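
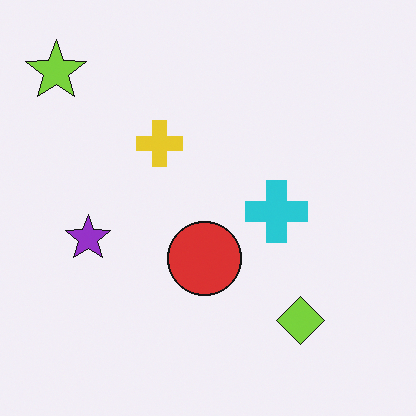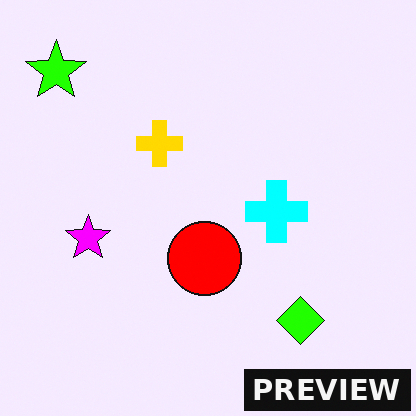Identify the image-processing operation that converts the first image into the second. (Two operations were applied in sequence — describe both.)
It was heavily oversaturated, then watermarked with the text "PREVIEW" in the lower-right corner.

All colors are more vivid — a global saturation change. A dark label reading "PREVIEW" appears in the lower-right corner.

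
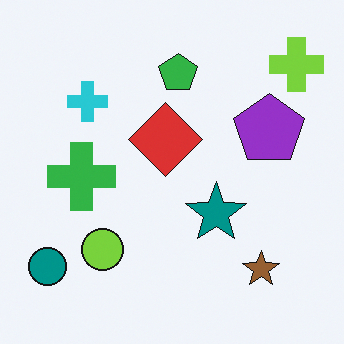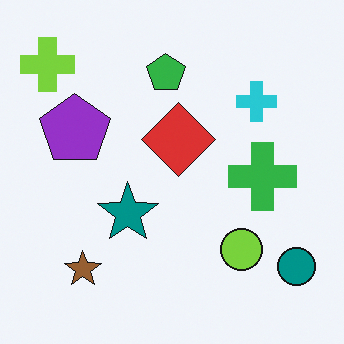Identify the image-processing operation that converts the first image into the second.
This is the original image flipped horizontally (left ↔ right).

The teal circle is in the bottom-left of the first image and the bottom-right of the second — shapes on opposite sides of the vertical midline have swapped in a mirror flip.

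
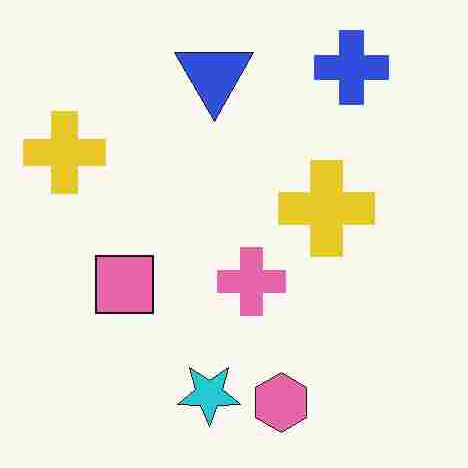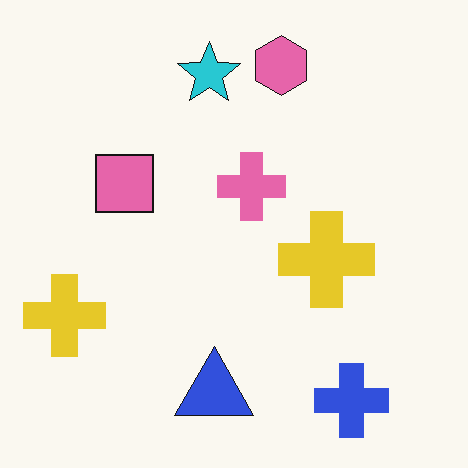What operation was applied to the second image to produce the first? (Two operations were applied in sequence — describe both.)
The first image is the second heavily JPEG-compressed with obvious blocking artifacts, then flipped vertically (top ↔ bottom).

Blocky 8×8 compression artifacts appear around shape edges and the flat background shows ringing — characteristic JPEG degradation. The pink hexagon is in the top of the second image and the bottom of the first — shapes on opposite sides of the horizontal midline have swapped in a mirror flip.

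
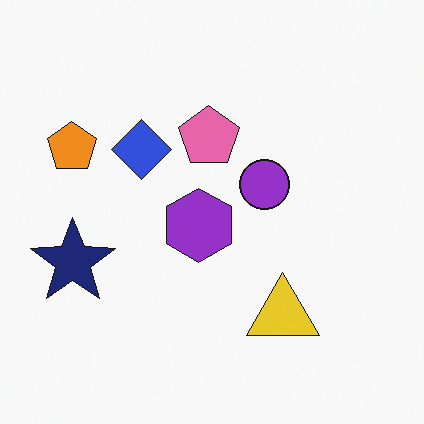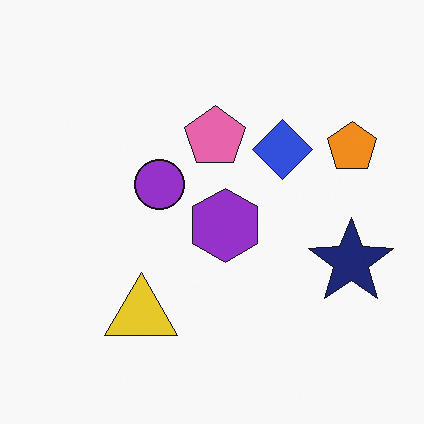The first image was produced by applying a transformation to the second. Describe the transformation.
This is the original image flipped horizontally (left ↔ right).

The orange pentagon is in the right of the second image and the left of the first — shapes on opposite sides of the vertical midline have swapped in a mirror flip.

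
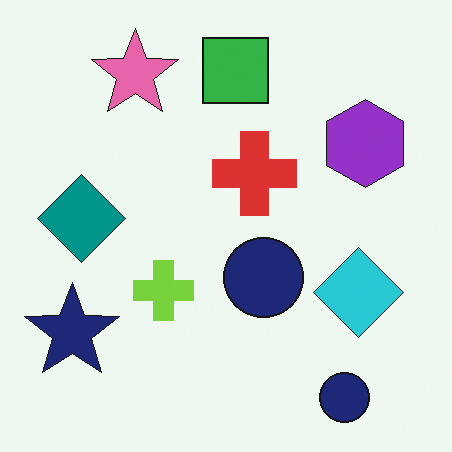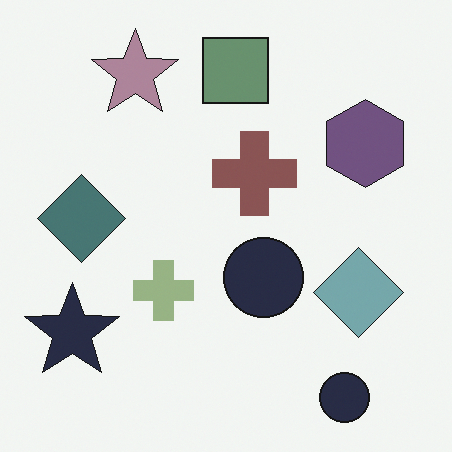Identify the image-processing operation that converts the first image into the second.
The second image is the first made much more muted (saturation change).

All colors are more muted and greyish — a global saturation change.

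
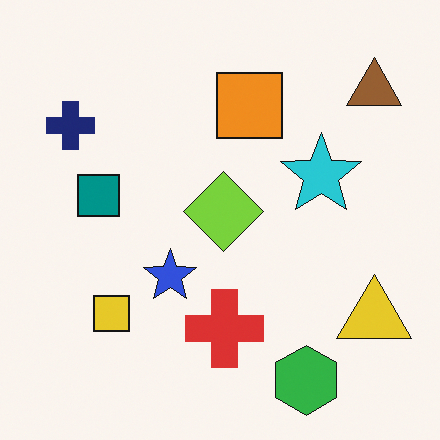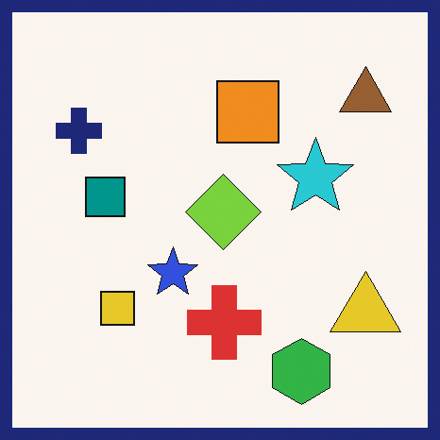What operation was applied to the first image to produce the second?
It was framed with a navy border.

A solid navy frame runs around the edge of the second image, with the content slightly shrunk inside it.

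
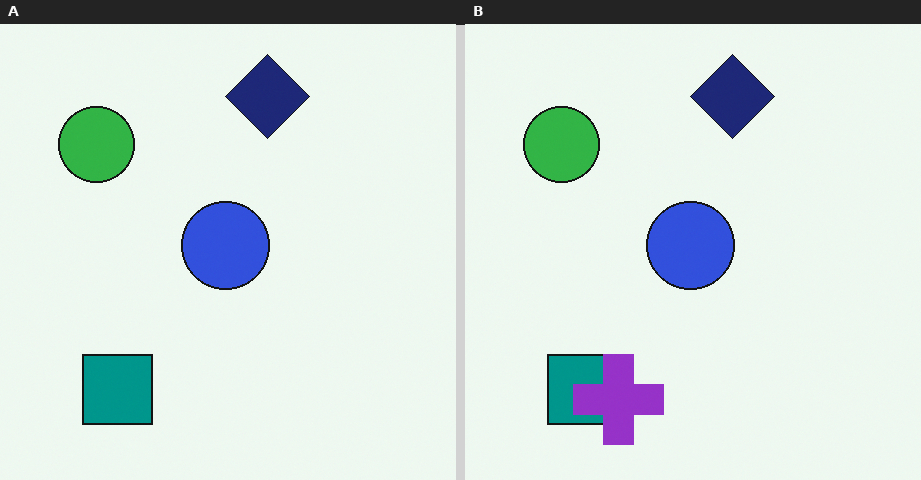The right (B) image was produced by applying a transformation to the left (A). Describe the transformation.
This is the original image overlaid with an additional purple cross.

A purple cross appears in the right (B) image that is absent from the left (A).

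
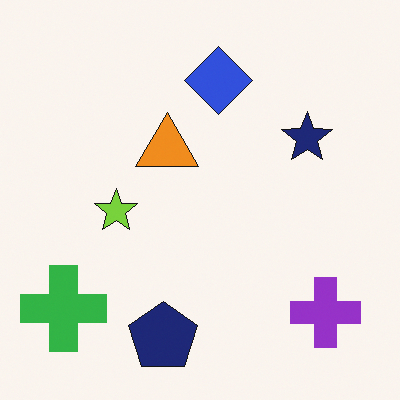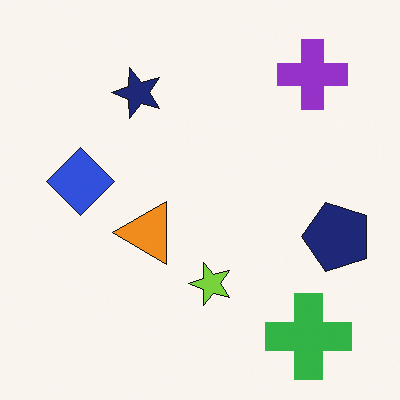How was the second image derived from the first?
The second image is the first rotated 90° counter-clockwise.

The green cross sits in the bottom-left of the first image and the bottom-right of the second — consistent with a whole-image 90° counter-clockwise rotation.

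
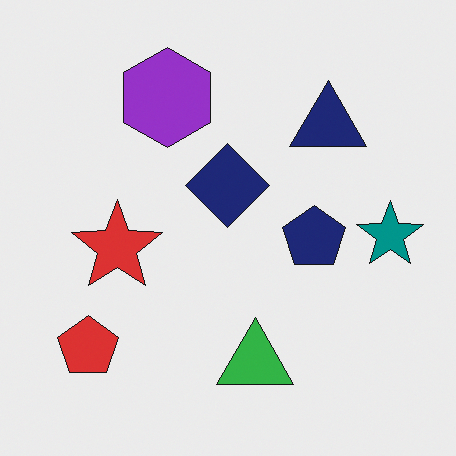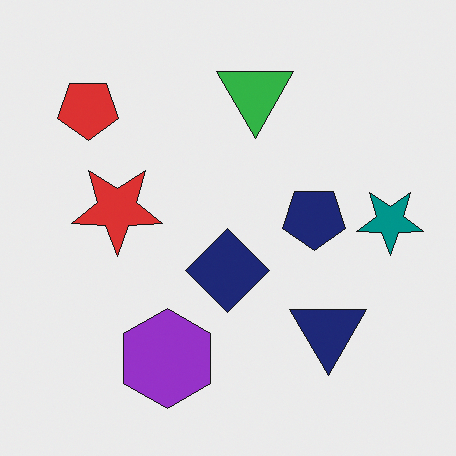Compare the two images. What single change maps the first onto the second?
Flipped vertically (top ↔ bottom).

The green triangle is in the bottom of the first image and the top of the second — shapes on opposite sides of the horizontal midline have swapped in a mirror flip.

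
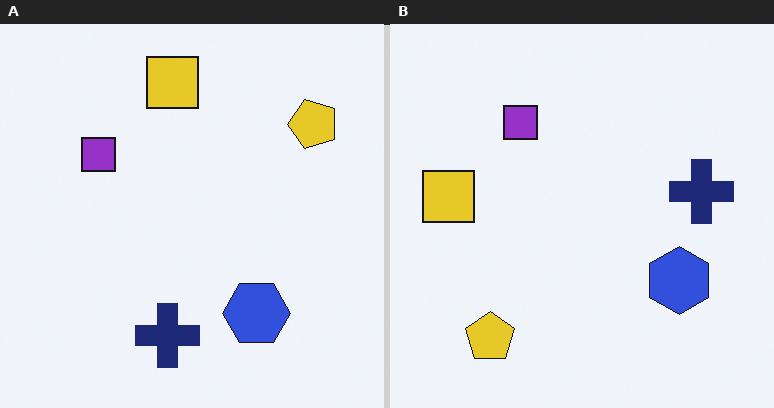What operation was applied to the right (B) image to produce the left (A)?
The image was transposed (reflected across the top-left ↔ bottom-right diagonal).

Shapes have swapped their row and column positions — what was in the top-right is now in the bottom-left — a diagonal reflection.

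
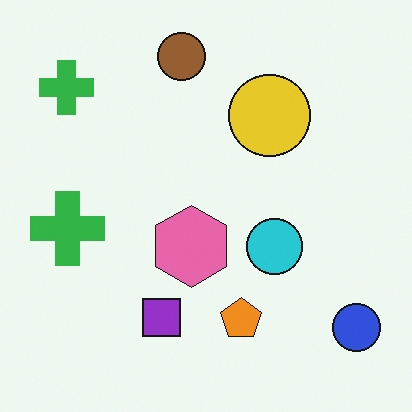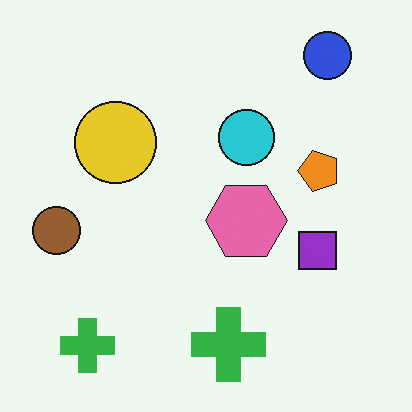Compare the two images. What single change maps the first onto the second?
It was rotated 90° counter-clockwise.

The blue circle sits in the bottom-right of the first image and the top-right of the second — consistent with a whole-image 90° counter-clockwise rotation.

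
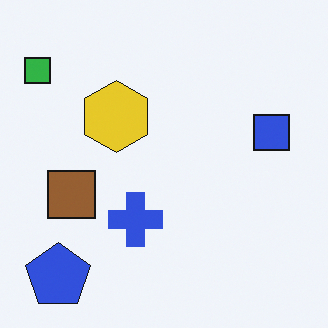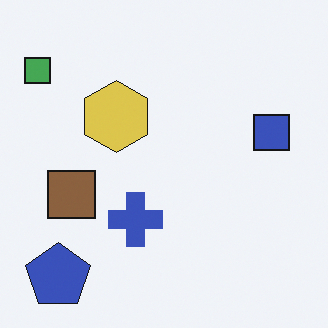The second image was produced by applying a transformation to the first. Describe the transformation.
It was slightly desaturated.

All colors are more muted and greyish — a global saturation change.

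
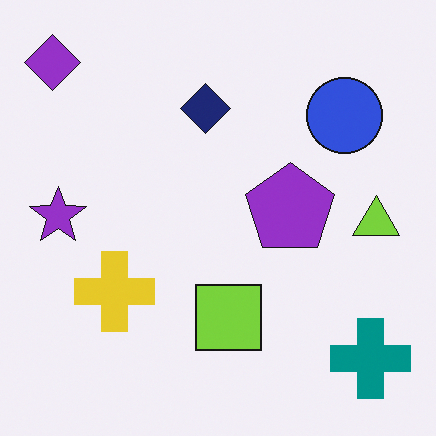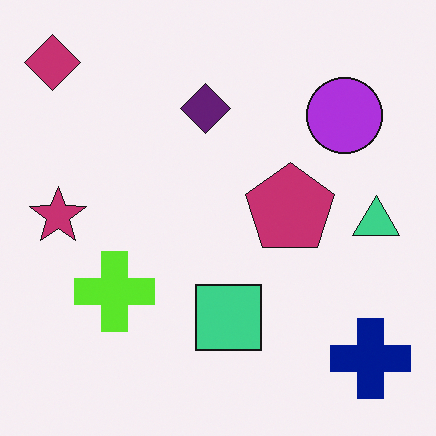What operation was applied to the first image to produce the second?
The second image is the first hue-shifted by a small amount.

Every shape's color has rotated by the same amount around the hue wheel — a uniform hue shift.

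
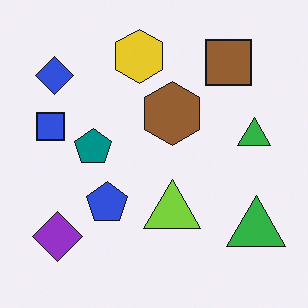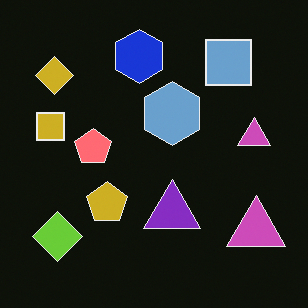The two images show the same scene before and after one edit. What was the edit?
The image was color-inverted (negative).

The light background has become dark and every shape's color is its complement — a photographic negative.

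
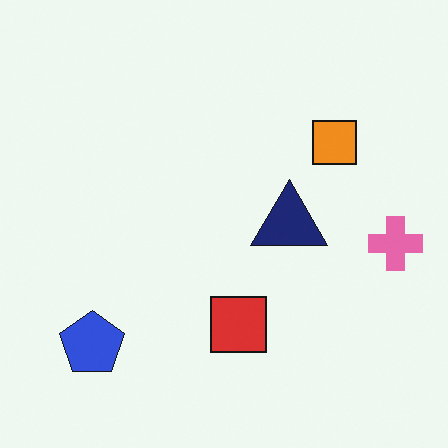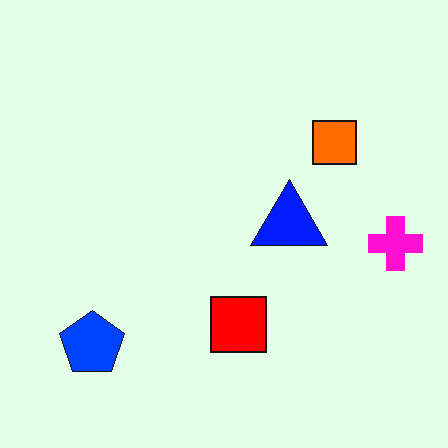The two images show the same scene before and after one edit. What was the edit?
It was heavily oversaturated.

All colors are more vivid — a global saturation change.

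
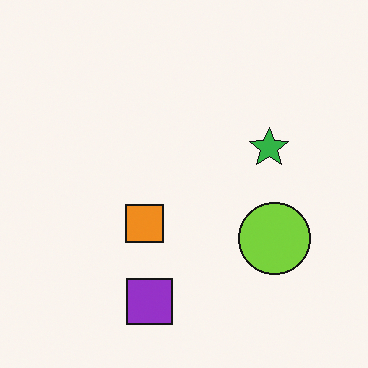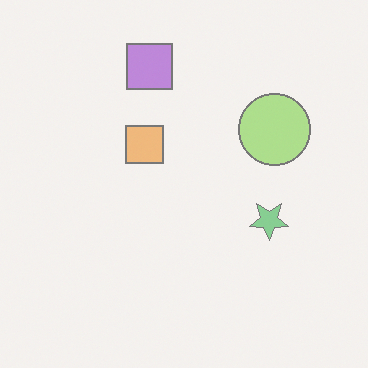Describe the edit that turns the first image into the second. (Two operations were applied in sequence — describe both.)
The image was given much lower contrast, then flipped vertically (top ↔ bottom).

Tones are pushed toward mid-grey across the whole image — a global contrast change. The purple square is in the bottom of the first image and the top of the second — shapes on opposite sides of the horizontal midline have swapped in a mirror flip.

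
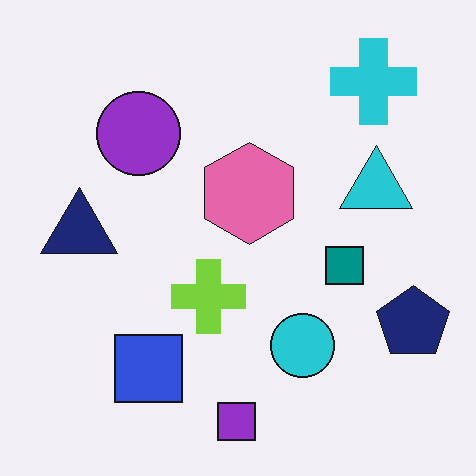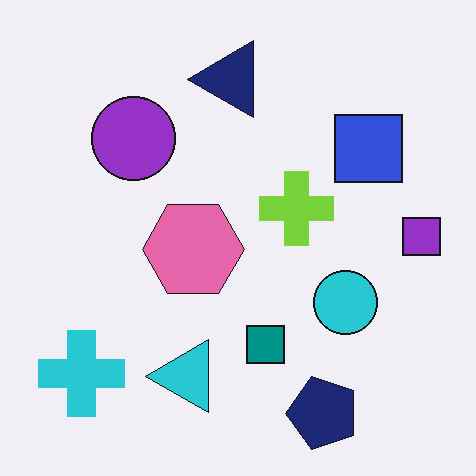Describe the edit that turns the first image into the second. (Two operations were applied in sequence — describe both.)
This is the original image JPEG-compressed with visible artifacts, then transposed (reflected across the top-left ↔ bottom-right diagonal).

Blocky 8×8 compression artifacts appear around shape edges and the flat background shows ringing — characteristic JPEG degradation. Shapes have swapped their row and column positions — what was in the top-right is now in the bottom-left — a diagonal reflection.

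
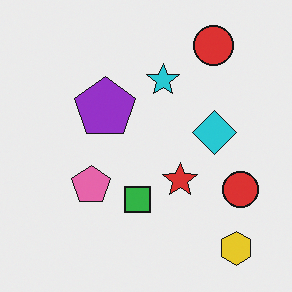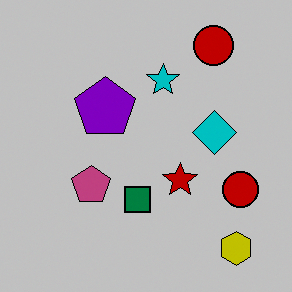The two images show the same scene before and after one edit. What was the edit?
The image was heavily posterized to just a handful of flat colors.

Each flat color has snapped to a coarser quantized level — most visibly, the near-white background has dropped to a flat grey.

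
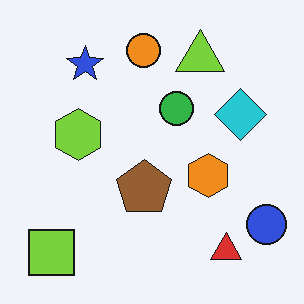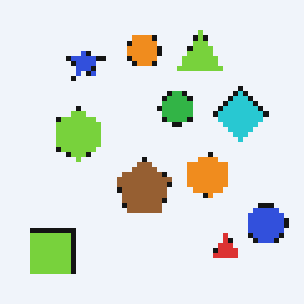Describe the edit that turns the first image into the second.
Lightly pixelated (a mild mosaic effect).

Shapes are reduced to large square blocks; fine edges and outlines are lost — a downscale-then-upscale (mosaic) effect.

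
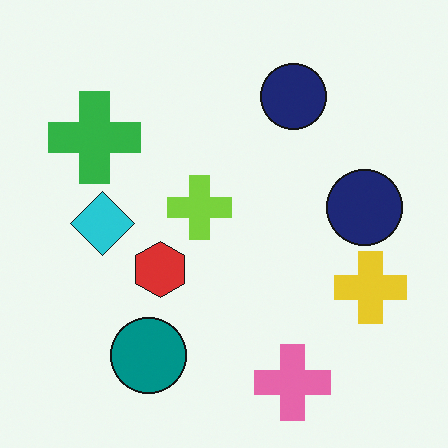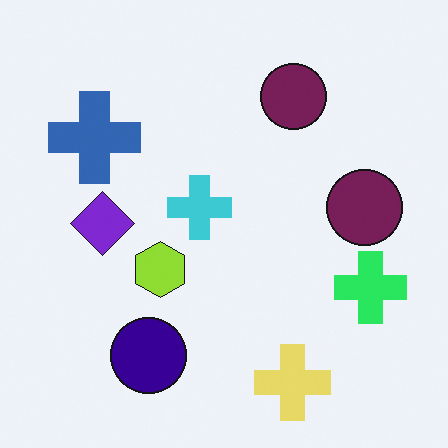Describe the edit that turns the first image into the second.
Hue-shifted by a moderate amount.

Every shape's color has rotated by the same amount around the hue wheel — a uniform hue shift.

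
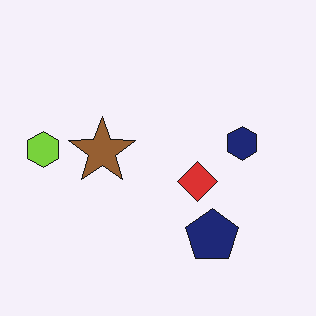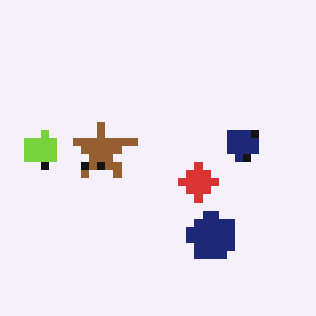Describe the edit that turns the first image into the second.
Pixelated into visible square blocks.

Shapes are reduced to large square blocks; fine edges and outlines are lost — a downscale-then-upscale (mosaic) effect.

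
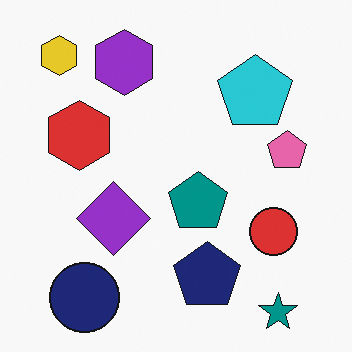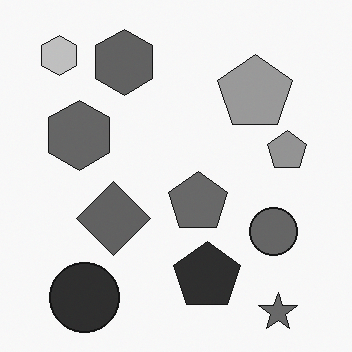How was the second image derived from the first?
The transformation is: converted to grayscale.

All color is removed — every shape is now a shade of grey.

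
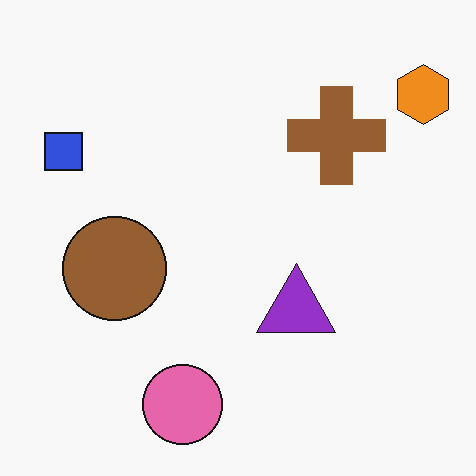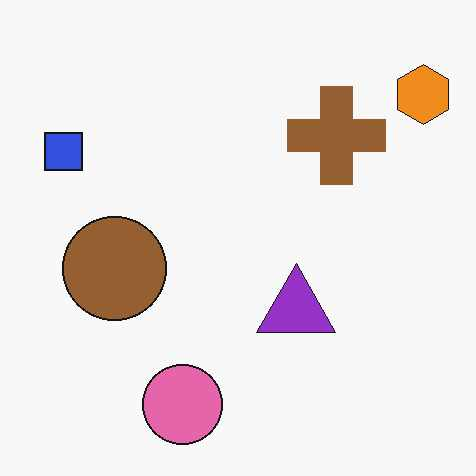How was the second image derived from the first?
This is the original image given moderate JPEG compression.

Blocky 8×8 compression artifacts appear around shape edges and the flat background shows ringing — characteristic JPEG degradation.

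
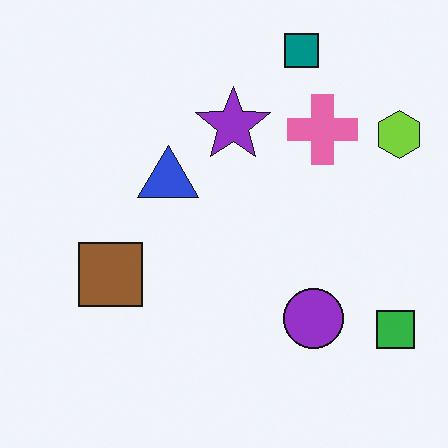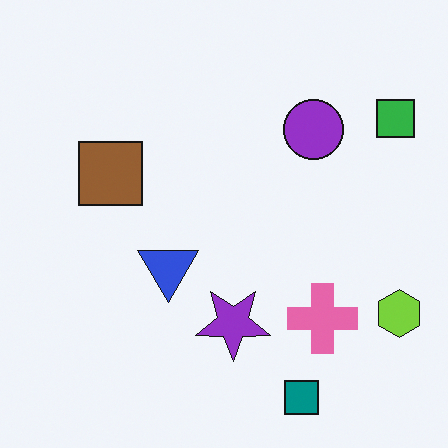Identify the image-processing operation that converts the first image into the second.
The second image is the first flipped vertically (top ↔ bottom).

The teal square is in the top-right of the first image and the bottom-right of the second — shapes on opposite sides of the horizontal midline have swapped in a mirror flip.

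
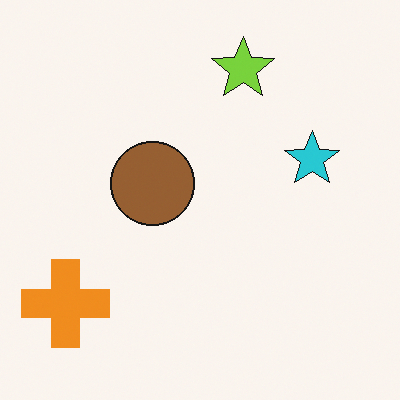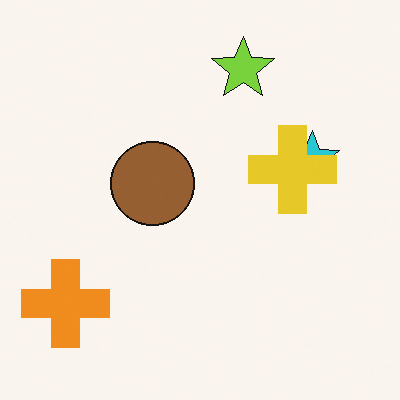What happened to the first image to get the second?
This is the original image overlaid with an additional yellow cross.

A yellow cross appears in the second image that is absent from the first.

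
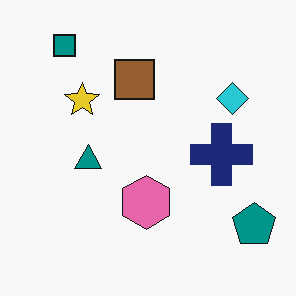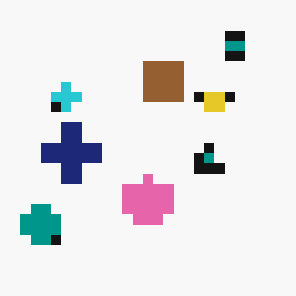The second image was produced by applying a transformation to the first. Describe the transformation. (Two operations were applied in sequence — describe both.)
It was flipped horizontally (left ↔ right), then heavily pixelated into large blocks.

The teal pentagon is in the bottom-right of the first image and the bottom-left of the second — shapes on opposite sides of the vertical midline have swapped in a mirror flip. Shapes are reduced to large square blocks; fine edges and outlines are lost — a downscale-then-upscale (mosaic) effect.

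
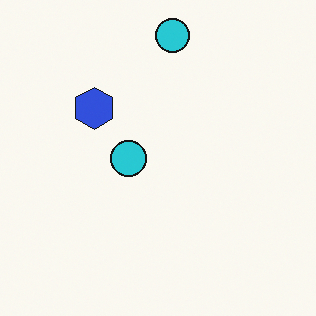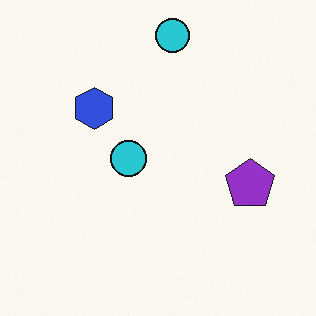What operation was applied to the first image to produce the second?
The transformation is: overlaid with an additional purple pentagon.

A purple pentagon appears in the second image that is absent from the first.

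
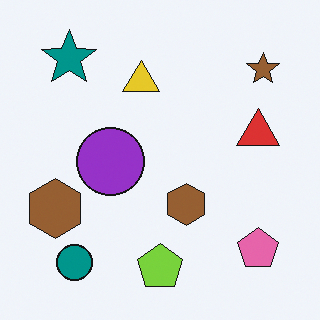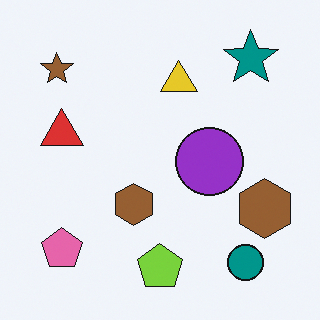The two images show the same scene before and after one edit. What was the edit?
The transformation is: flipped horizontally (left ↔ right).

The brown star is in the top-right of the first image and the top-left of the second — shapes on opposite sides of the vertical midline have swapped in a mirror flip.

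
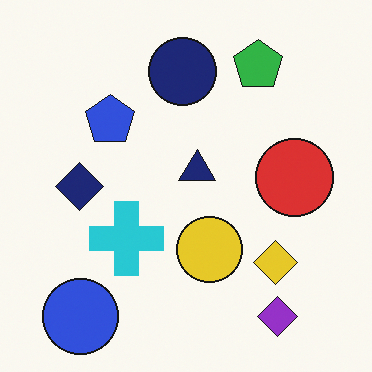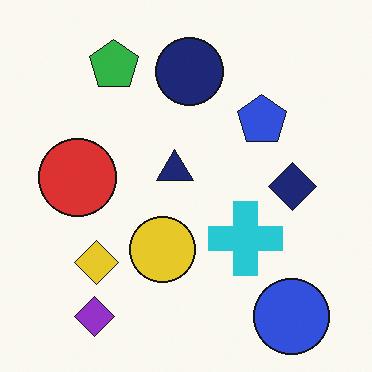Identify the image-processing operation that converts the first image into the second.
This is the original image flipped horizontally (left ↔ right).

The red circle is in the right of the first image and the left of the second — shapes on opposite sides of the vertical midline have swapped in a mirror flip.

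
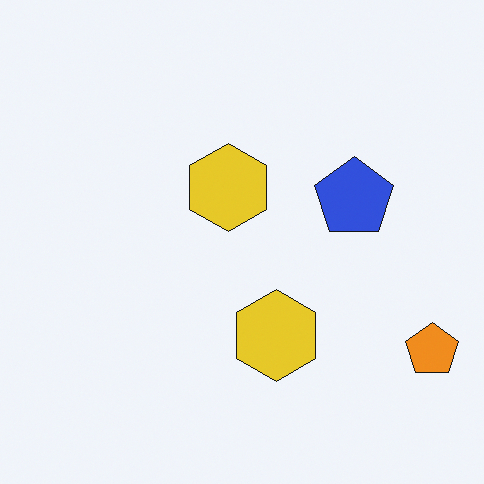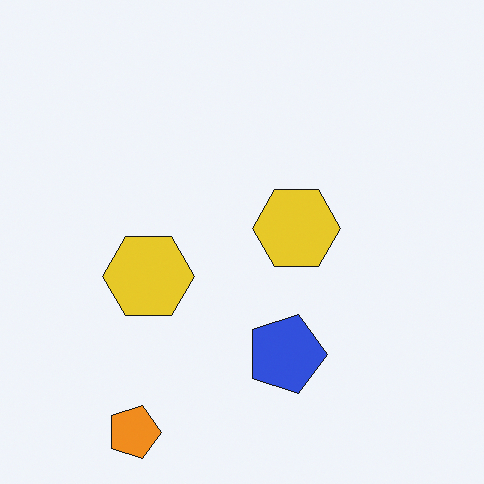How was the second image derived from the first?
It was rotated 90° clockwise.

The orange pentagon sits in the bottom-right of the first image and the bottom-left of the second — consistent with a whole-image 90° clockwise rotation.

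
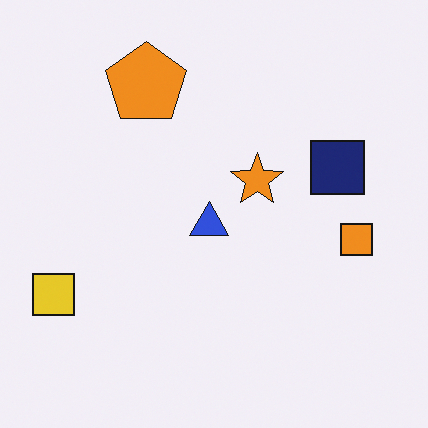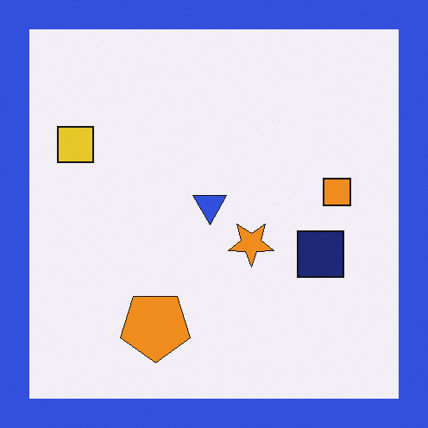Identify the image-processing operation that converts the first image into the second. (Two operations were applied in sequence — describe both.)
The transformation is: flipped vertically (top ↔ bottom), then framed with a blue border.

The orange pentagon is in the top of the first image and the bottom of the second — shapes on opposite sides of the horizontal midline have swapped in a mirror flip. A solid blue frame runs around the edge of the second image, with the content slightly shrunk inside it.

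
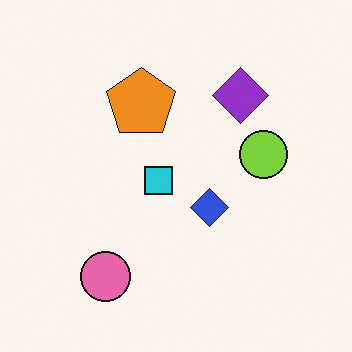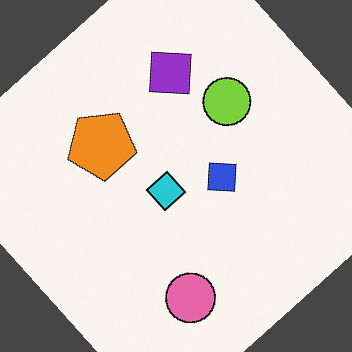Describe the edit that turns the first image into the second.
The transformation is: rotated counter-clockwise by a large amount — several tens of degrees.

Every shape is tilted by the same angle and the image corners show triangular fill wedges — a whole-image rotation by a non-right angle.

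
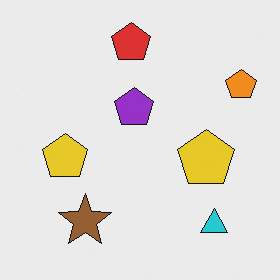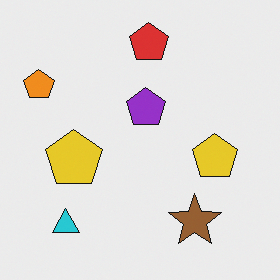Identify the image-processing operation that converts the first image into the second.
Flipped horizontally (left ↔ right).

The orange pentagon is in the top-right of the first image and the top-left of the second — shapes on opposite sides of the vertical midline have swapped in a mirror flip.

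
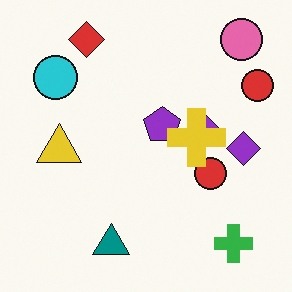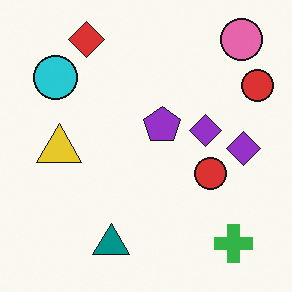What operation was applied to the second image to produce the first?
It was overlaid with an additional yellow cross.

A yellow cross appears in the first image that is absent from the second.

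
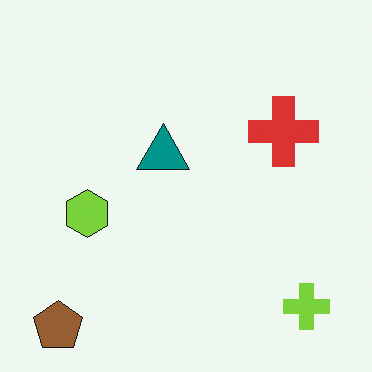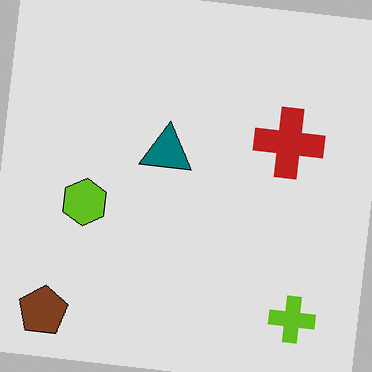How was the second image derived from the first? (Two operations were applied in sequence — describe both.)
The transformation is: moderately posterized, then rotated clockwise by a small amount.

Each flat color has snapped to a coarser quantized level — most visibly, the near-white background has dropped to a flat grey. Every shape is tilted by the same angle and the image corners show triangular fill wedges — a whole-image rotation by a non-right angle.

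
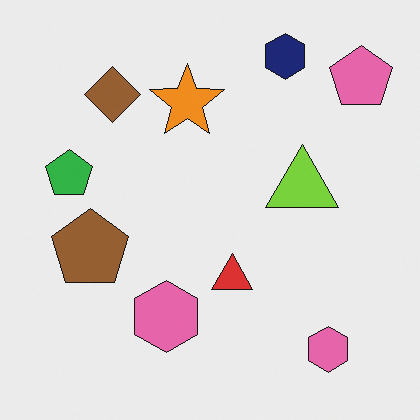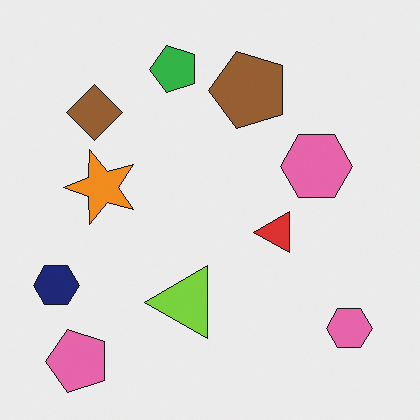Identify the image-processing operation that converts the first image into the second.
Transposed (reflected across the top-left ↔ bottom-right diagonal).

Shapes have swapped their row and column positions — what was in the top-right is now in the bottom-left — a diagonal reflection.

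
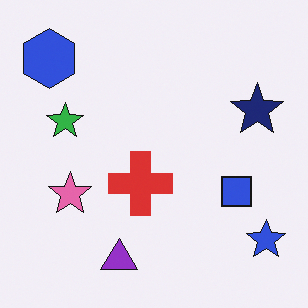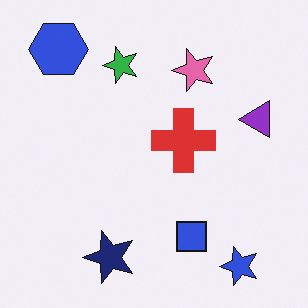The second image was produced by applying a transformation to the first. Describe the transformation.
This is the original image transposed (reflected across the top-left ↔ bottom-right diagonal).

Shapes have swapped their row and column positions — what was in the top-right is now in the bottom-left — a diagonal reflection.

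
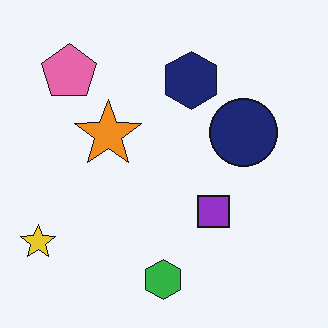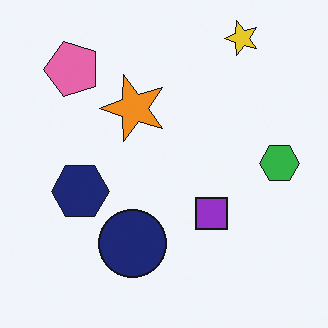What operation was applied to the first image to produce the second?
The second image is the first transposed (reflected across the top-left ↔ bottom-right diagonal).

Shapes have swapped their row and column positions — what was in the top-right is now in the bottom-left — a diagonal reflection.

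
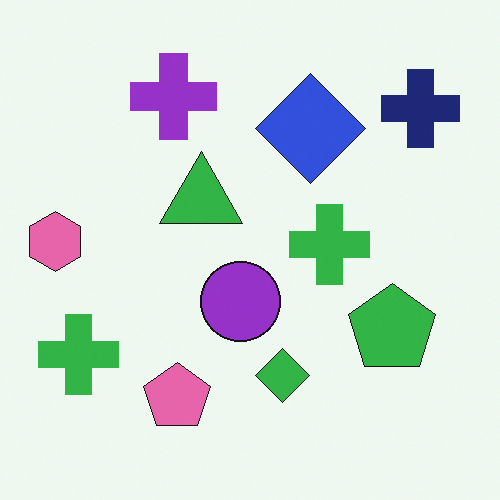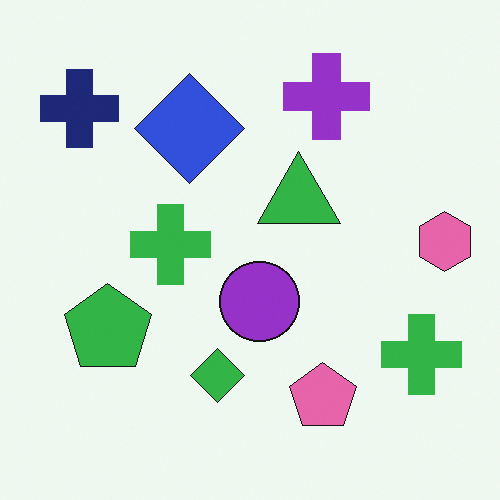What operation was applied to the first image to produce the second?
Flipped horizontally (left ↔ right).

The pink hexagon is in the left of the first image and the right of the second — shapes on opposite sides of the vertical midline have swapped in a mirror flip.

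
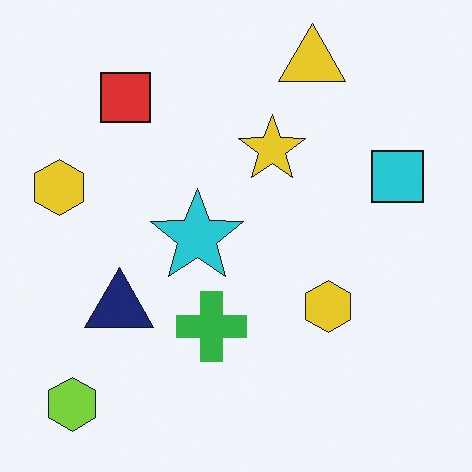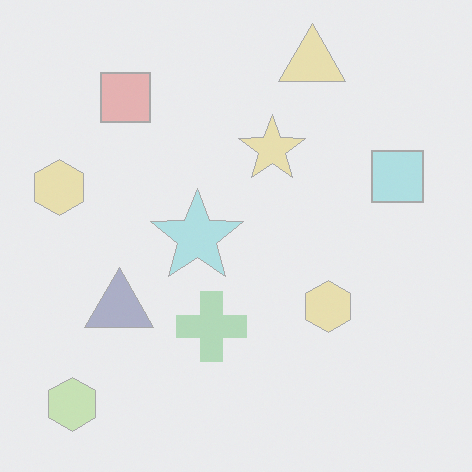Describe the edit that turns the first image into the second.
The second image is the first given much lower contrast.

Tones are pushed toward mid-grey across the whole image — a global contrast change.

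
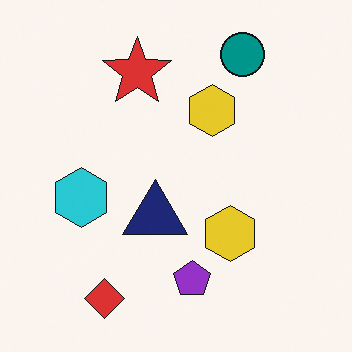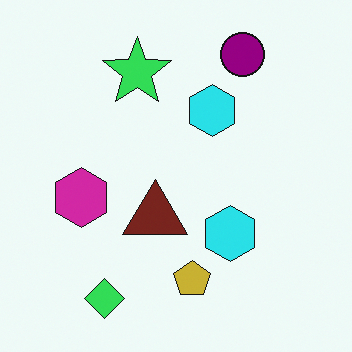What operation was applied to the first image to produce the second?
The second image is the first hue-shifted noticeably.

Every shape's color has rotated by the same amount around the hue wheel — a uniform hue shift.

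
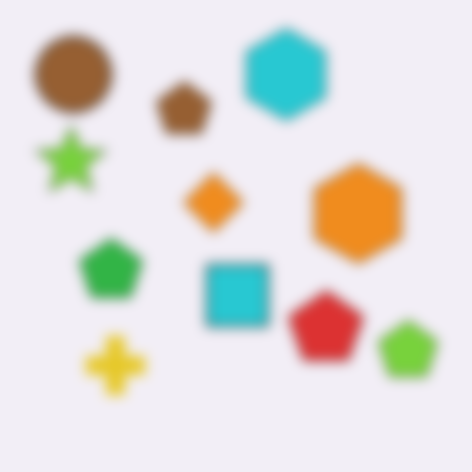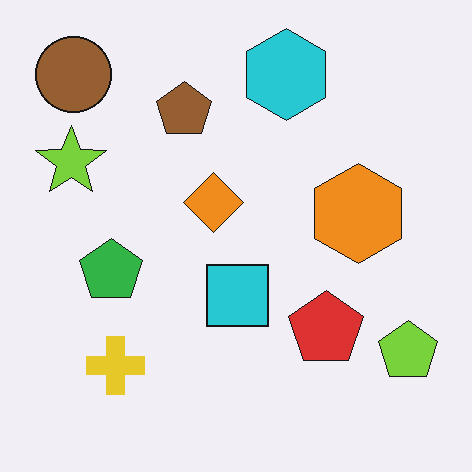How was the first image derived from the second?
The image was heavily blurred.

Shape edges and outlines are uniformly softened across the whole image.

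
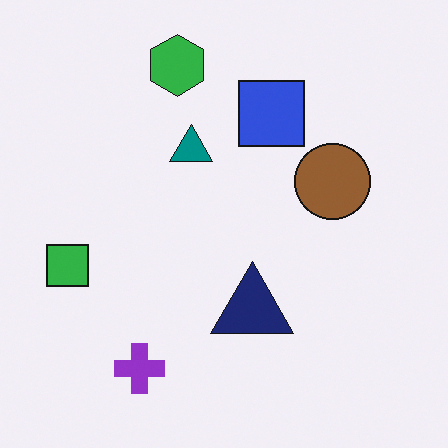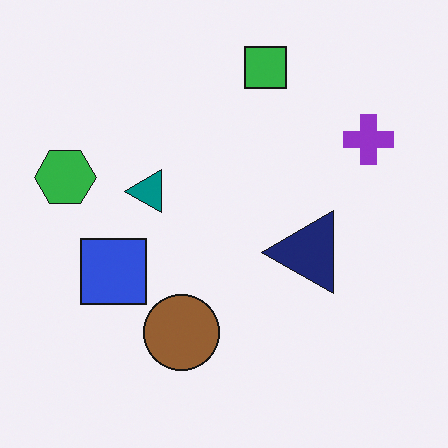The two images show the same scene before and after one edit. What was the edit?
The second image is the first transposed (reflected across the top-left ↔ bottom-right diagonal).

Shapes have swapped their row and column positions — what was in the top-right is now in the bottom-left — a diagonal reflection.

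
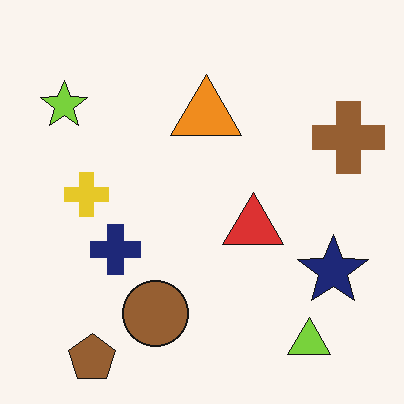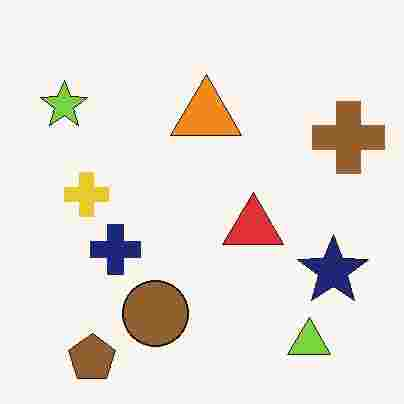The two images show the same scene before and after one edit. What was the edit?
This is the original image degraded with heavy JPEG compression.

Blocky 8×8 compression artifacts appear around shape edges and the flat background shows ringing — characteristic JPEG degradation.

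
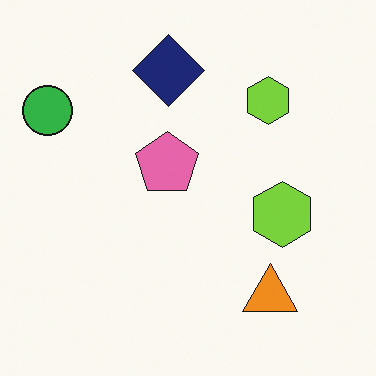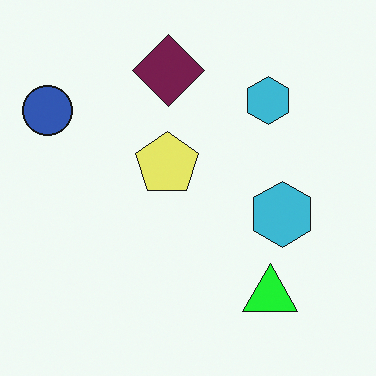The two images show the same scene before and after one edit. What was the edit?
The transformation is: hue-shifted by a moderate amount.

Every shape's color has rotated by the same amount around the hue wheel — a uniform hue shift.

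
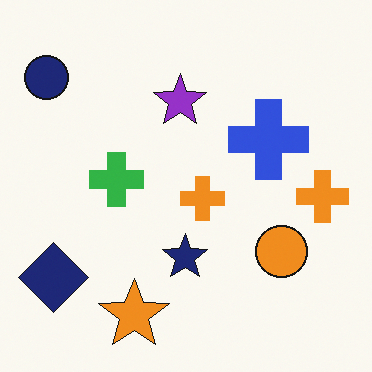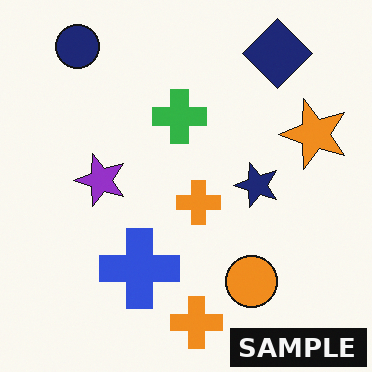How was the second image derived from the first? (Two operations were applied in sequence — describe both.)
Transposed (reflected across the top-left ↔ bottom-right diagonal), then watermarked with the text "SAMPLE" in the lower-right corner.

Shapes have swapped their row and column positions — what was in the top-right is now in the bottom-left — a diagonal reflection. A dark label reading "SAMPLE" appears in the lower-right corner.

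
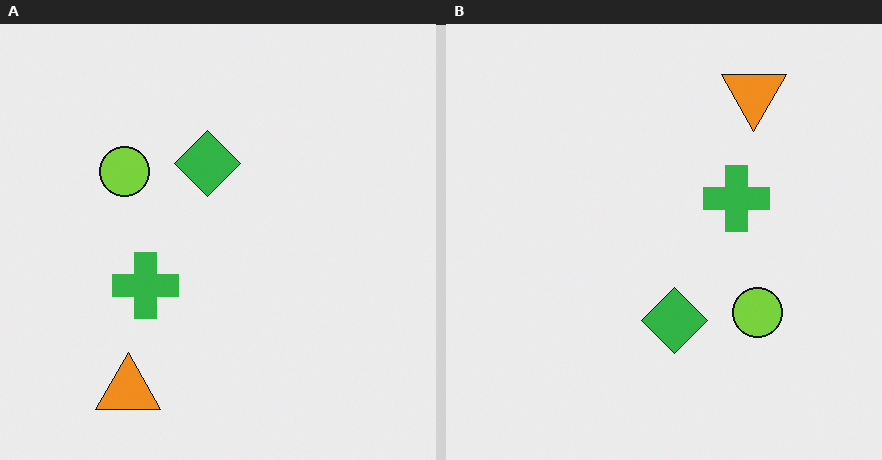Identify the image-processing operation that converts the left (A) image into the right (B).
The transformation is: rotated 180°.

The orange triangle sits in the bottom-left of the left (A) image and the top-right of the right (B) — consistent with a whole-image 180° rotation.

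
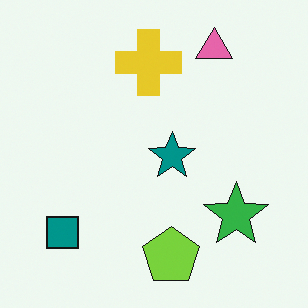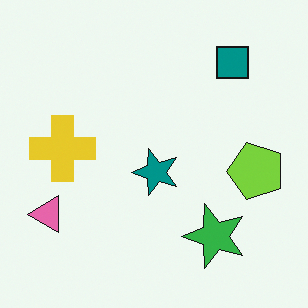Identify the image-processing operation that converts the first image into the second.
Transposed (reflected across the top-left ↔ bottom-right diagonal).

Shapes have swapped their row and column positions — what was in the top-right is now in the bottom-left — a diagonal reflection.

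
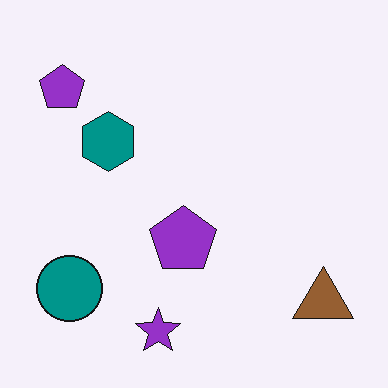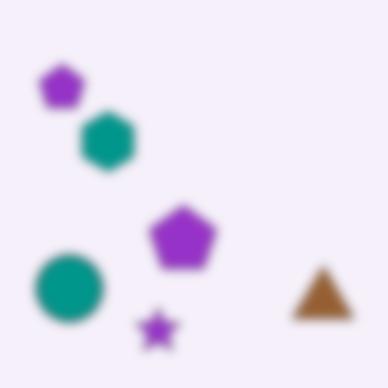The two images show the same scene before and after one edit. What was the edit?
The transformation is: heavily blurred.

Shape edges and outlines are uniformly softened across the whole image.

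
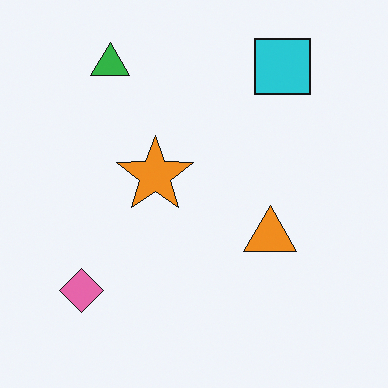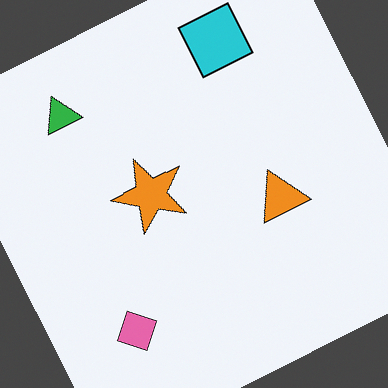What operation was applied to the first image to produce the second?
Rotated counter-clockwise by a clearly visible amount.

Every shape is tilted by the same angle and the image corners show triangular fill wedges — a whole-image rotation by a non-right angle.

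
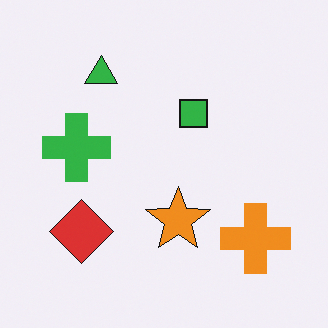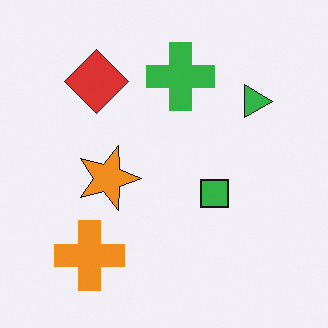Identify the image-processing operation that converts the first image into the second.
The second image is the first rotated 90° clockwise.

The orange cross sits in the bottom-right of the first image and the bottom-left of the second — consistent with a whole-image 90° clockwise rotation.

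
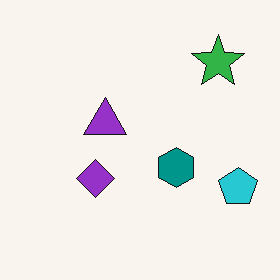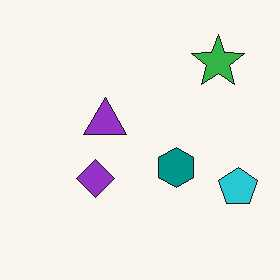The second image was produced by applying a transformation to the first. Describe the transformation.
The second image is the first JPEG-compressed with visible artifacts.

Blocky 8×8 compression artifacts appear around shape edges and the flat background shows ringing — characteristic JPEG degradation.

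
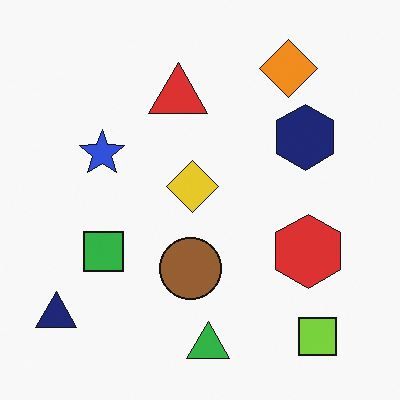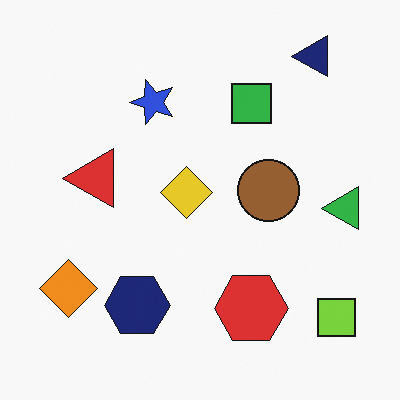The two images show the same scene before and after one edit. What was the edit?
This is the original image transposed (reflected across the top-left ↔ bottom-right diagonal).

Shapes have swapped their row and column positions — what was in the top-right is now in the bottom-left — a diagonal reflection.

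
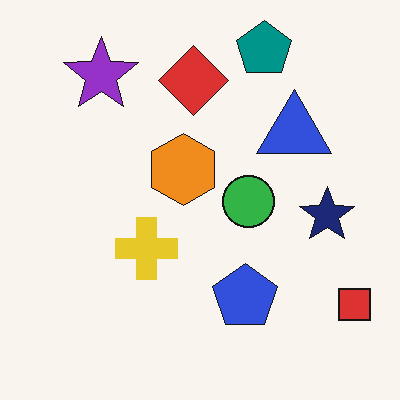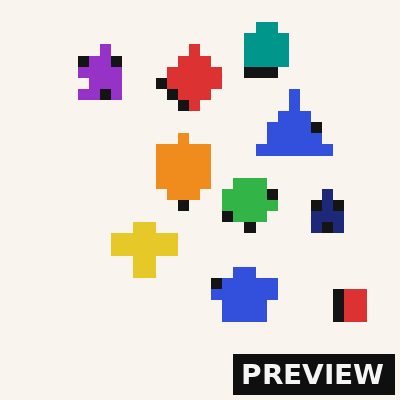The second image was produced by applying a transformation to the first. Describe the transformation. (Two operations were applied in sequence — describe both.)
It was coarsely pixelated, then watermarked with the text "PREVIEW" in the lower-right corner.

Shapes are reduced to large square blocks; fine edges and outlines are lost — a downscale-then-upscale (mosaic) effect. A dark label reading "PREVIEW" appears in the lower-right corner.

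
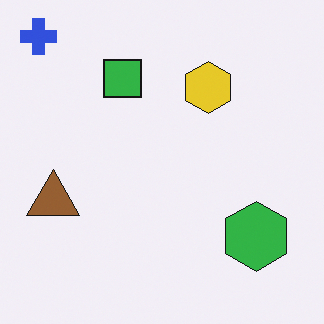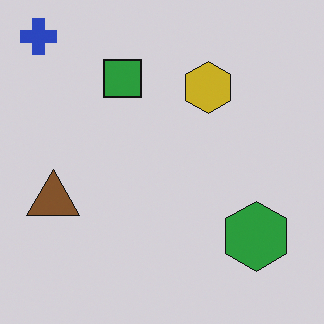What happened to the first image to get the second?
This is the original image slightly darkened.

Every pixel — background and shapes alike — is uniformly darkened.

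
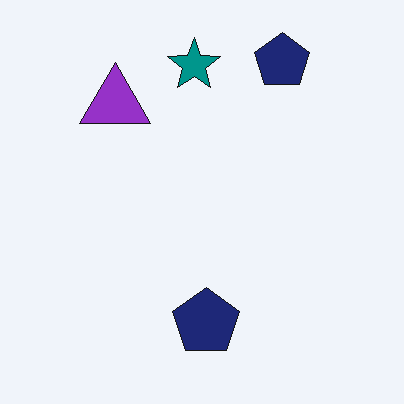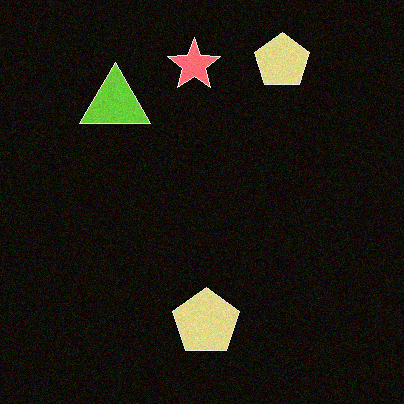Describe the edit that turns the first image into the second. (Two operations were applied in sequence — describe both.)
It was color-inverted (negative), then degraded with a light layer of grain.

The light background has become dark and every shape's color is its complement — a photographic negative. Random speckle covers the whole image, including the flat background.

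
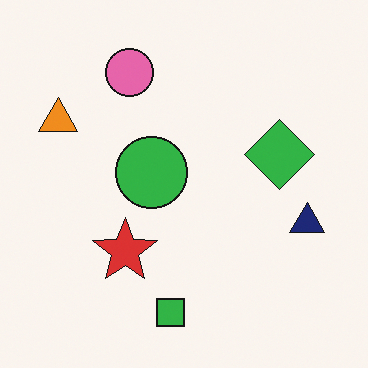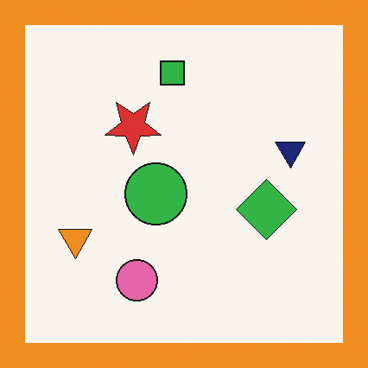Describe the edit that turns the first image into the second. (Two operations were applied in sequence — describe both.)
The transformation is: flipped vertically (top ↔ bottom), then framed with a orange border.

The green square is in the bottom of the first image and the top of the second — shapes on opposite sides of the horizontal midline have swapped in a mirror flip. A solid orange frame runs around the edge of the second image, with the content slightly shrunk inside it.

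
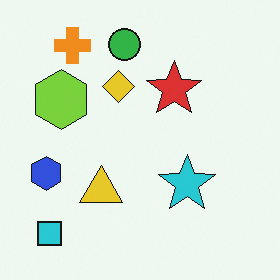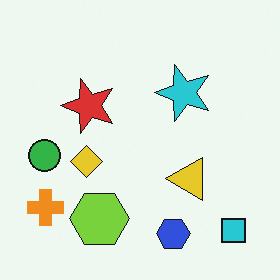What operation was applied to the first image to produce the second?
This is the original image rotated 90° counter-clockwise.

The cyan square sits in the bottom-left of the first image and the bottom-right of the second — consistent with a whole-image 90° counter-clockwise rotation.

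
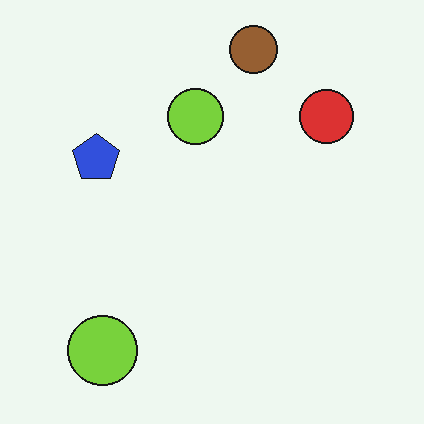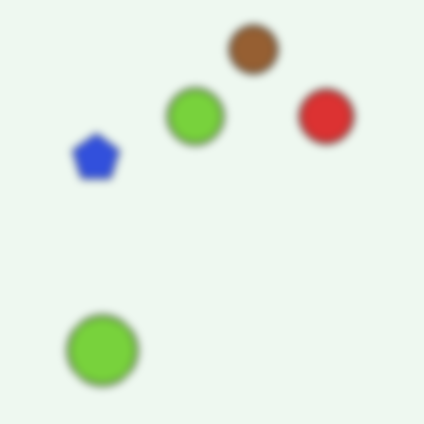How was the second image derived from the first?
This is the original image moderately blurred.

Shape edges and outlines are uniformly softened across the whole image.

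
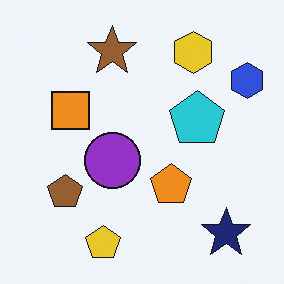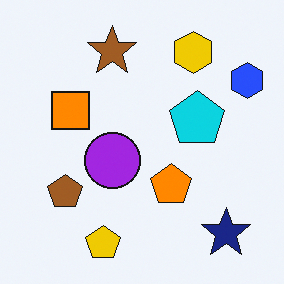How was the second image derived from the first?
It was slightly oversaturated.

All colors are more vivid — a global saturation change.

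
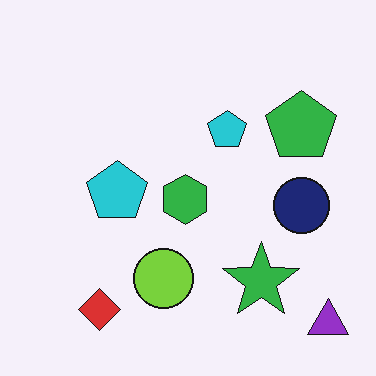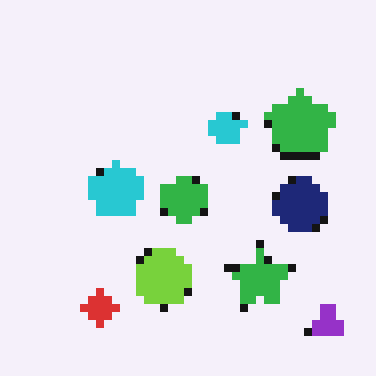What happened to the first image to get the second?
It was pixelated into visible square blocks.

Shapes are reduced to large square blocks; fine edges and outlines are lost — a downscale-then-upscale (mosaic) effect.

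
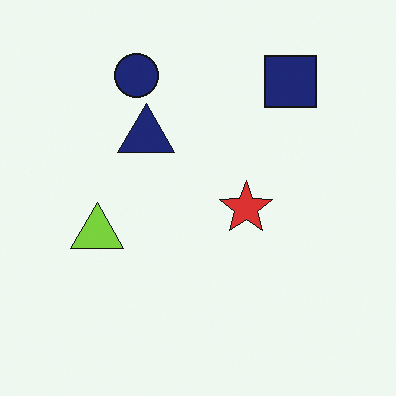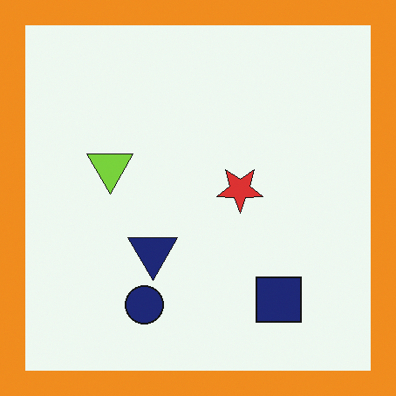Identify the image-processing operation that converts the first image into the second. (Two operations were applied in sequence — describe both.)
This is the original image flipped vertically (top ↔ bottom), then framed with a orange border.

The navy circle is in the top of the first image and the bottom of the second — shapes on opposite sides of the horizontal midline have swapped in a mirror flip. A solid orange frame runs around the edge of the second image, with the content slightly shrunk inside it.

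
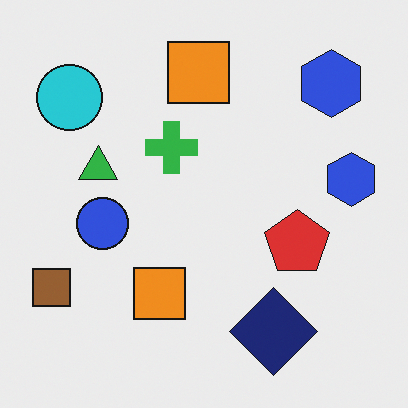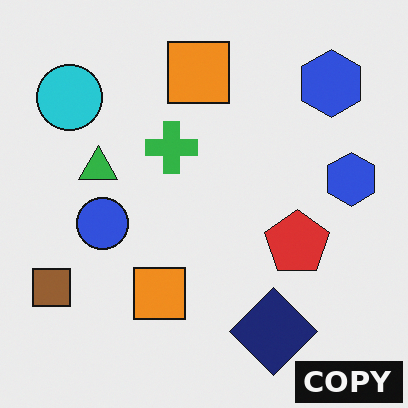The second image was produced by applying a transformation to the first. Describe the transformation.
The transformation is: watermarked with the text "COPY" in the lower-right corner.

A dark label reading "COPY" appears in the lower-right corner.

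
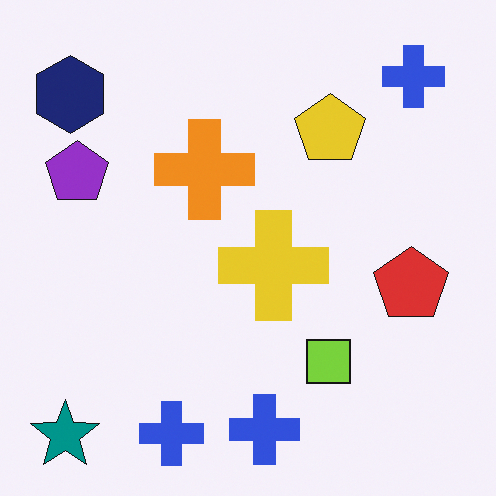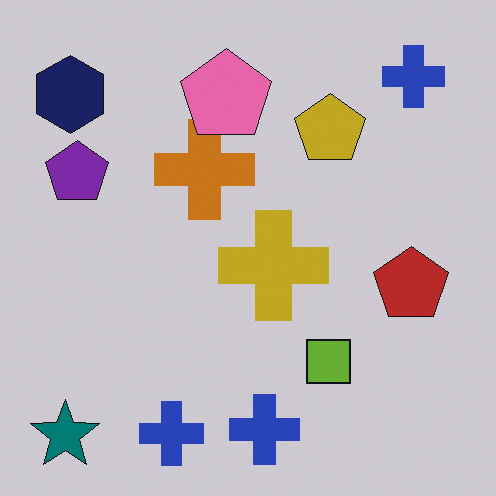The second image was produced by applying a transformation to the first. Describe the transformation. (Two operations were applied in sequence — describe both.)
The transformation is: slightly darkened, then overlaid with an additional pink pentagon.

Every pixel — background and shapes alike — is uniformly darkened. A pink pentagon appears in the second image that is absent from the first.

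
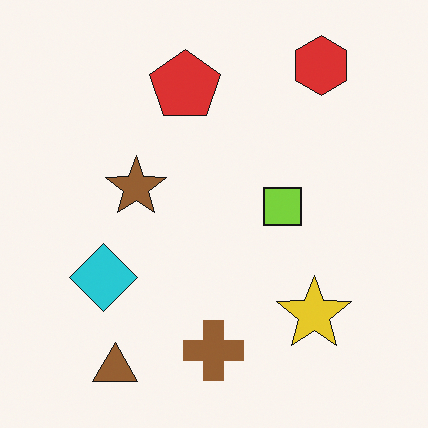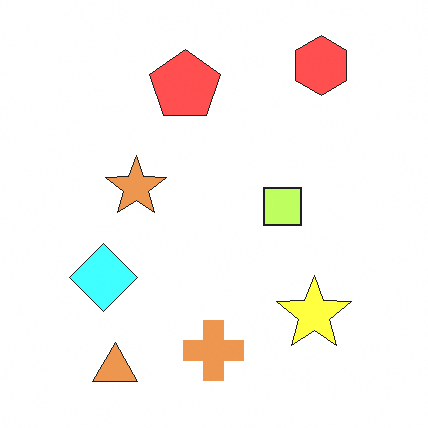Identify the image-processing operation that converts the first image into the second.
Brightened a lot.

Every pixel — background and shapes alike — is uniformly brightened.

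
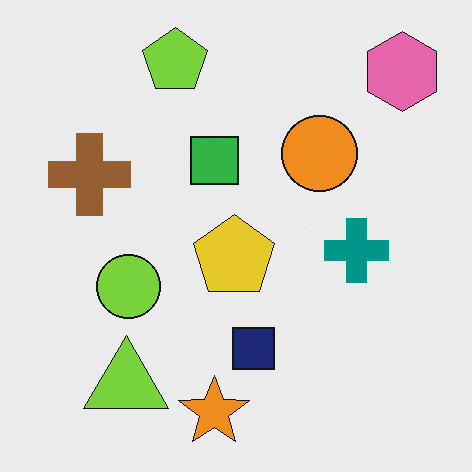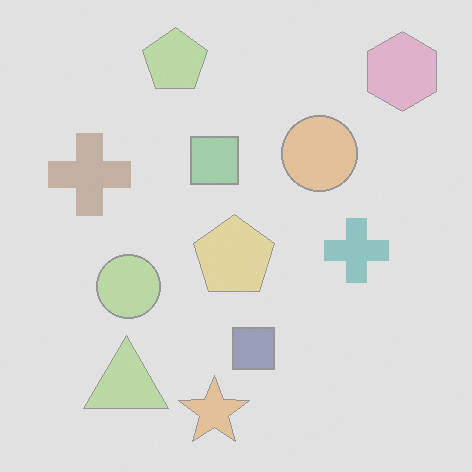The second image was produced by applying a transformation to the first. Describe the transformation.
The image was given much lower contrast.

Tones are pushed toward mid-grey across the whole image — a global contrast change.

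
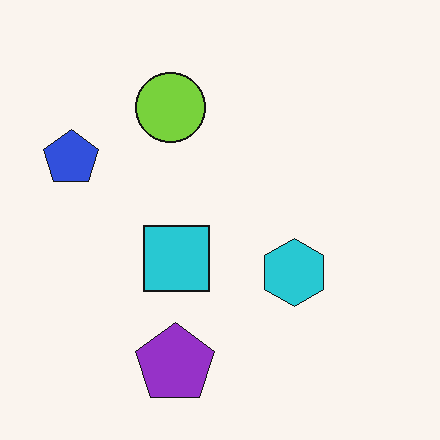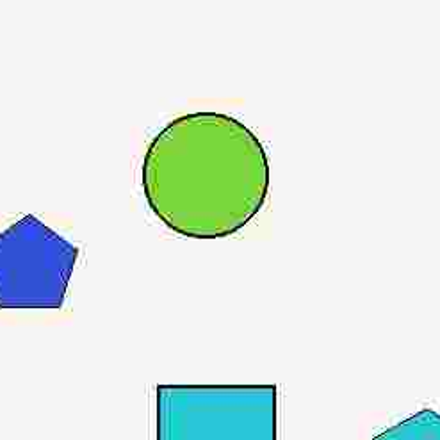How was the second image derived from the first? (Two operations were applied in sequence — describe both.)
The second image is the first heavily JPEG-compressed with obvious blocking artifacts, then cropped to a noticeably smaller region and rescaled.

Blocky 8×8 compression artifacts appear around shape edges and the flat background shows ringing — characteristic JPEG degradation. The visible shapes are larger and the field of view is narrower; shapes near the original edges may be partly or wholly outside the frame — a crop-and-rescale.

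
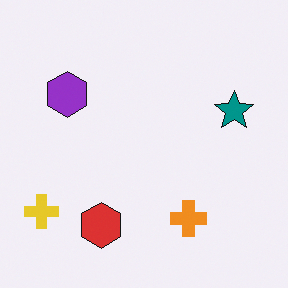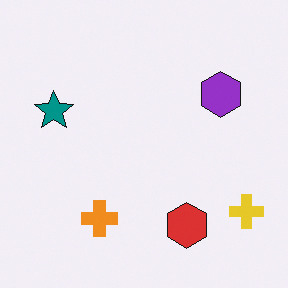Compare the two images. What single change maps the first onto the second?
This is the original image flipped horizontally (left ↔ right).

The yellow cross is in the bottom-left of the first image and the bottom-right of the second — shapes on opposite sides of the vertical midline have swapped in a mirror flip.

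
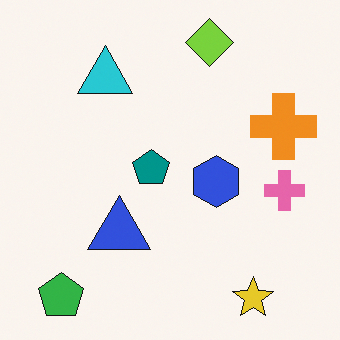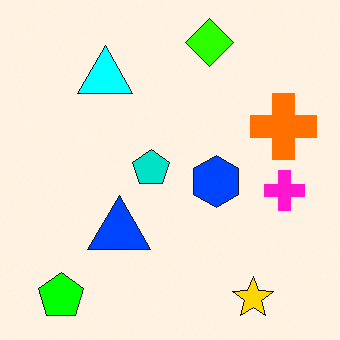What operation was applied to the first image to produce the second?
The second image is the first made much more vivid (saturation change).

All colors are more vivid — a global saturation change.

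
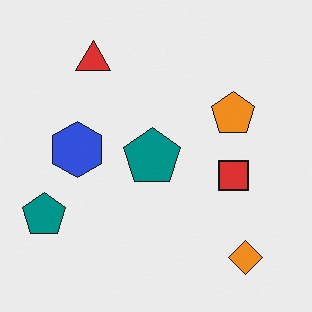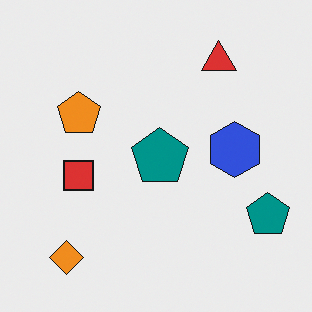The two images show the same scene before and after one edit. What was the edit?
The transformation is: flipped horizontally (left ↔ right).

The orange diamond is in the bottom-right of the first image and the bottom-left of the second — shapes on opposite sides of the vertical midline have swapped in a mirror flip.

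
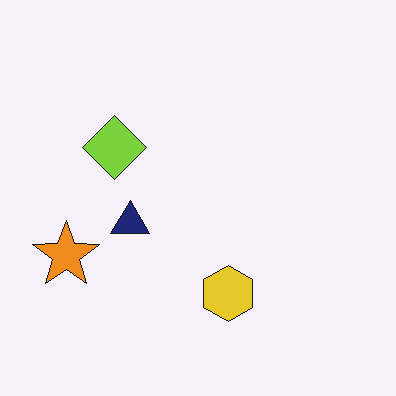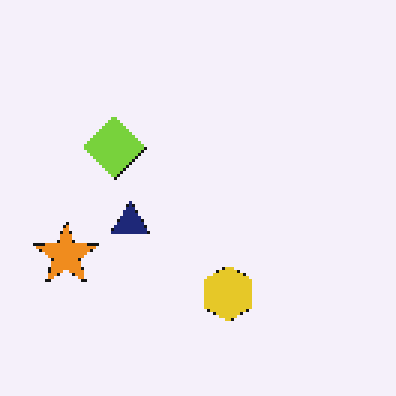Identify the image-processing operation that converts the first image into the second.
The second image is the first lightly pixelated (a mild mosaic effect).

Shapes are reduced to large square blocks; fine edges and outlines are lost — a downscale-then-upscale (mosaic) effect.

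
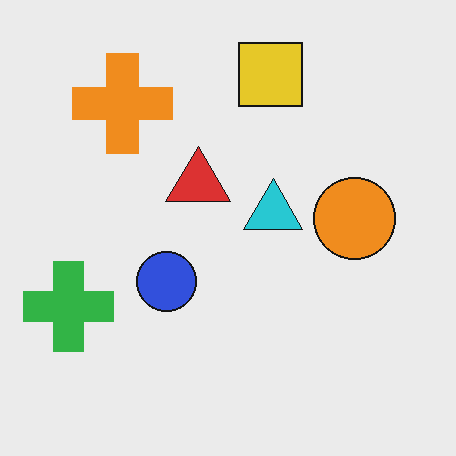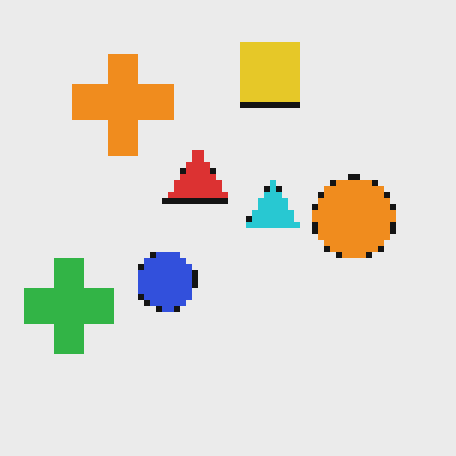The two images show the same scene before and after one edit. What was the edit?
It was pixelated into visible square blocks.

Shapes are reduced to large square blocks; fine edges and outlines are lost — a downscale-then-upscale (mosaic) effect.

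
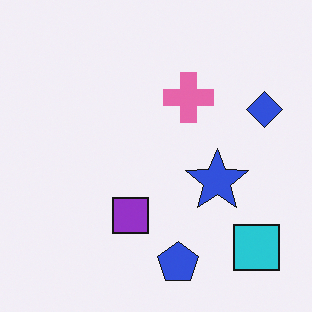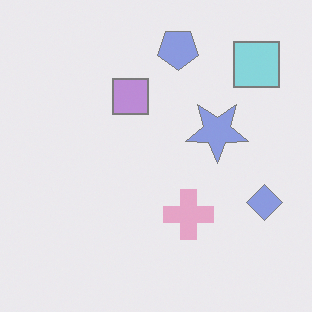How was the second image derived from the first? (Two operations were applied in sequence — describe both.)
This is the original image washed out (contrast reduced), then flipped vertically (top ↔ bottom).

Tones are pushed toward mid-grey across the whole image — a global contrast change. The blue pentagon is in the bottom of the first image and the top of the second — shapes on opposite sides of the horizontal midline have swapped in a mirror flip.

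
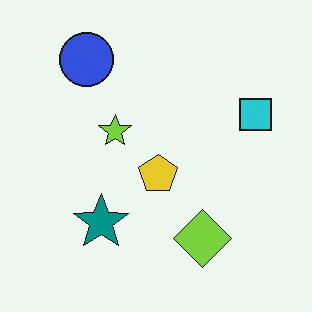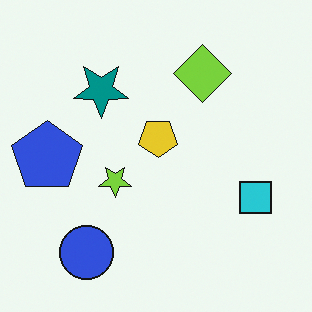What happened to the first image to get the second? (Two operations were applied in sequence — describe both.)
The transformation is: flipped vertically (top ↔ bottom), then overlaid with an additional blue pentagon.

The blue circle is in the top-left of the first image and the bottom-left of the second — shapes on opposite sides of the horizontal midline have swapped in a mirror flip. A blue pentagon appears in the second image that is absent from the first.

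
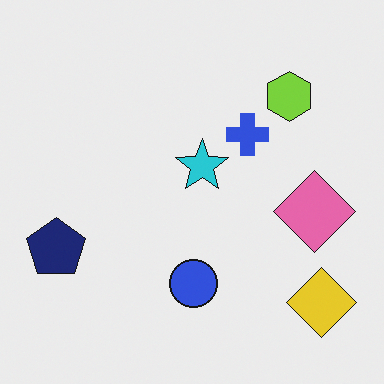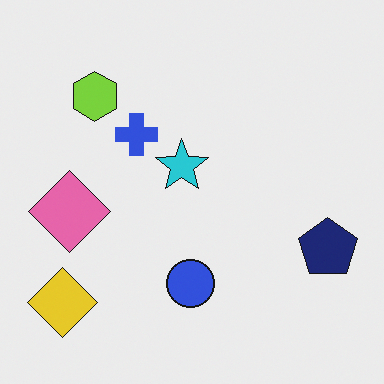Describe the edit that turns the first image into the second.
Flipped horizontally (left ↔ right).

The navy pentagon is in the left of the first image and the right of the second — shapes on opposite sides of the vertical midline have swapped in a mirror flip.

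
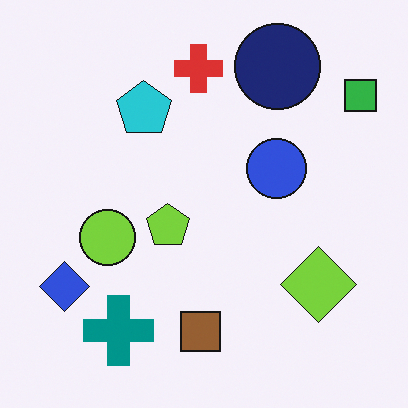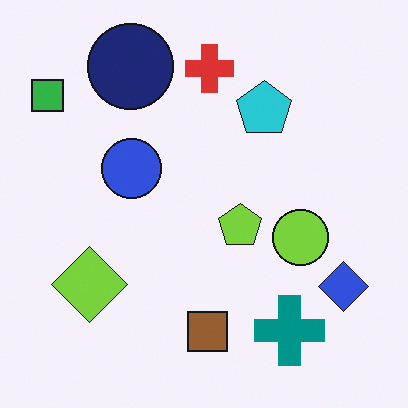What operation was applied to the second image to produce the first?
The image was flipped horizontally (left ↔ right).

The green square is in the top-left of the second image and the top-right of the first — shapes on opposite sides of the vertical midline have swapped in a mirror flip.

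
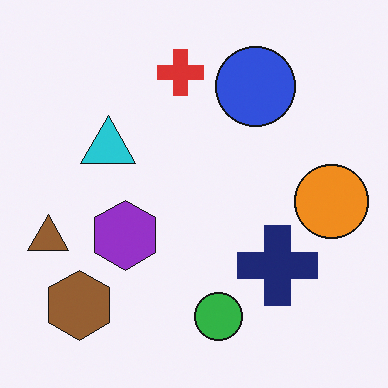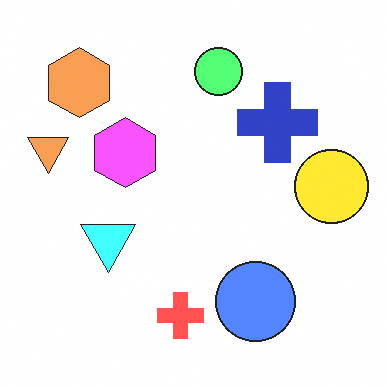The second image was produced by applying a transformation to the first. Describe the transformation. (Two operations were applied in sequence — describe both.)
The transformation is: flipped vertically (top ↔ bottom), then brightened a lot.

The green circle is in the bottom of the first image and the top of the second — shapes on opposite sides of the horizontal midline have swapped in a mirror flip. Every pixel — background and shapes alike — is uniformly brightened.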